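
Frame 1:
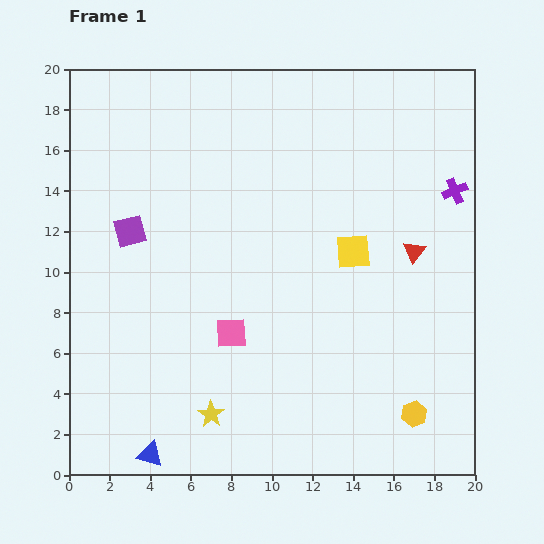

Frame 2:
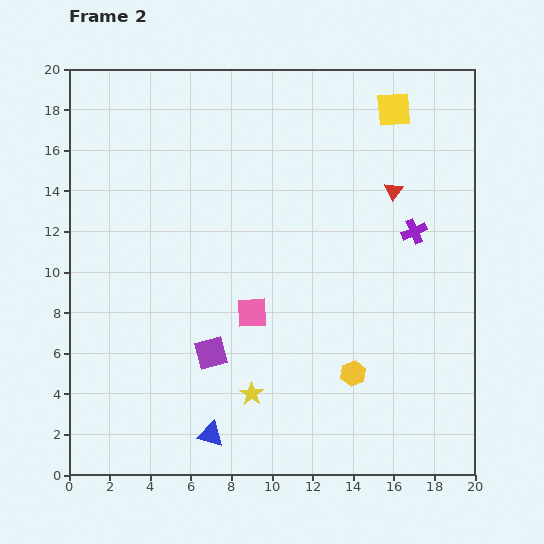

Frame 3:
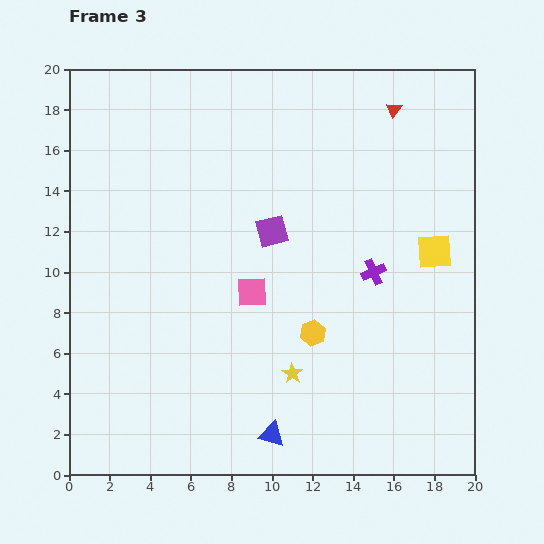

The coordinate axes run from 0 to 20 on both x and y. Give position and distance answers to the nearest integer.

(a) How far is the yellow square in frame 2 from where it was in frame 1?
7

The yellow square moved from (14, 11) to (16, 18), a distance of √(2² + 7²) ≈ 7.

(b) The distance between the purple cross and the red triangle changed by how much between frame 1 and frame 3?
+4

Distance in frame 1: 4. Distance in frame 3: 8.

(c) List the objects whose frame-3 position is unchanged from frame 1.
none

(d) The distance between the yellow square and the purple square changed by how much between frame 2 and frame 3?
-7

Distance in frame 2: 15. Distance in frame 3: 8.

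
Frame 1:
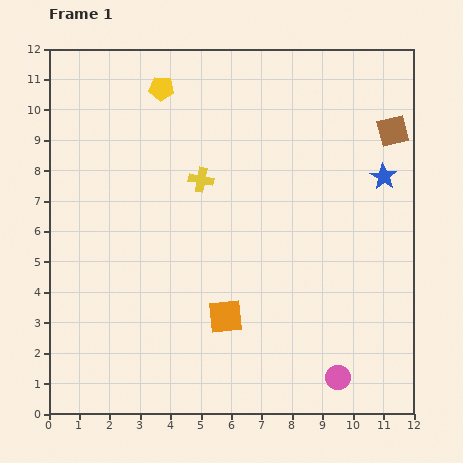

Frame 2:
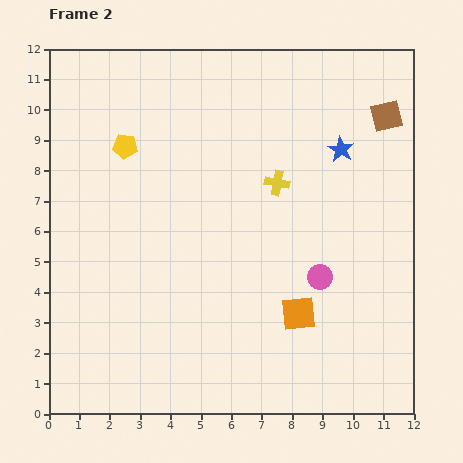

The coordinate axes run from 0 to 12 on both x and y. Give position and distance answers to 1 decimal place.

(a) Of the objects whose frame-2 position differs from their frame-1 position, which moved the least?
the brown square

(moved 0.5)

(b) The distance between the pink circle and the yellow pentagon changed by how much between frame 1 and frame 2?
-3.4

Distance in frame 1: 11.1. Distance in frame 2: 7.7.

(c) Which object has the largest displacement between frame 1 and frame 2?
the pink circle

(moved 3.4; next 2.5)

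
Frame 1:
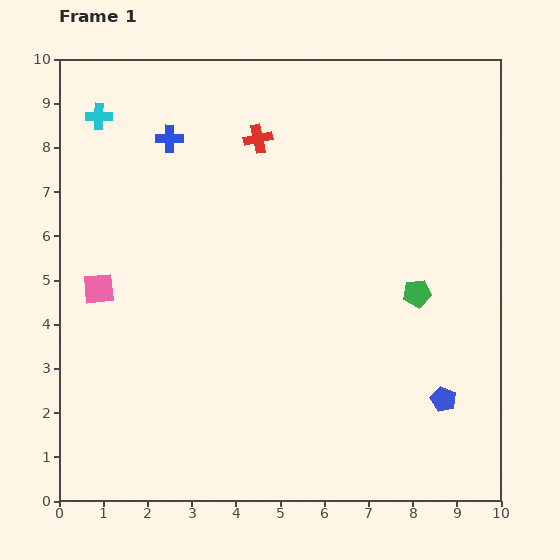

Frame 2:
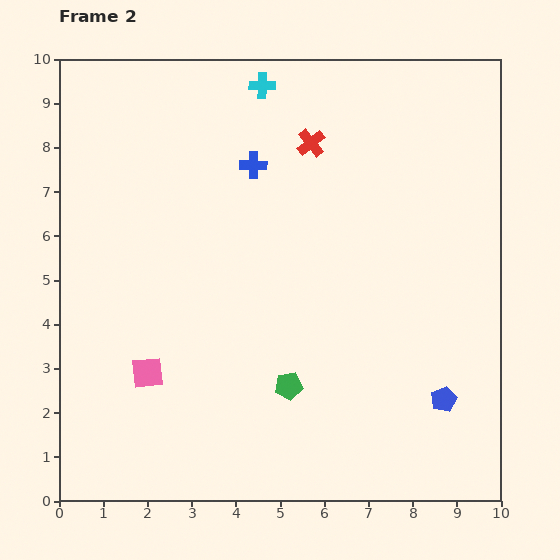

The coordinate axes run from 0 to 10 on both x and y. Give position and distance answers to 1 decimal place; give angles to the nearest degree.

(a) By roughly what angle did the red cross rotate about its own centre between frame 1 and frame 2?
27° counter-clockwise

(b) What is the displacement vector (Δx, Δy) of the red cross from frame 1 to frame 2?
(1.2, -0.1)

The red cross was at (4.5, 8.2) in frame 1 and (5.7, 8.1) in frame 2.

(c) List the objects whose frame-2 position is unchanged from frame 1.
the blue pentagon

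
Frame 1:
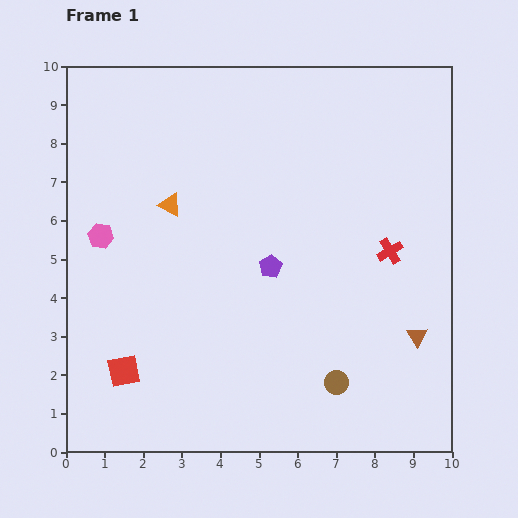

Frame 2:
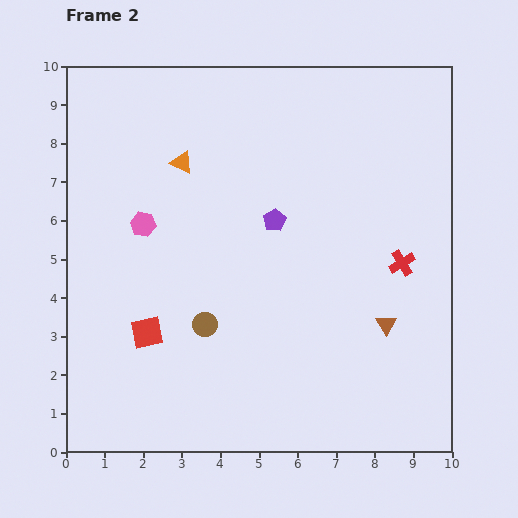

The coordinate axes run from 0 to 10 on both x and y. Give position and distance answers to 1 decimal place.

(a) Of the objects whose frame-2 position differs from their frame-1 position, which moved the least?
the red cross

(moved 0.4)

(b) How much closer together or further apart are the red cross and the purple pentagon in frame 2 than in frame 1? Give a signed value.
+0.4

Distance in frame 1: 3.1. Distance in frame 2: 3.5.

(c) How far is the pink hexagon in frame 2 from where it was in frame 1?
1.1

The pink hexagon moved from (0.9, 5.6) to (2.0, 5.9), a distance of √(1.1² + 0.3²) ≈ 1.1.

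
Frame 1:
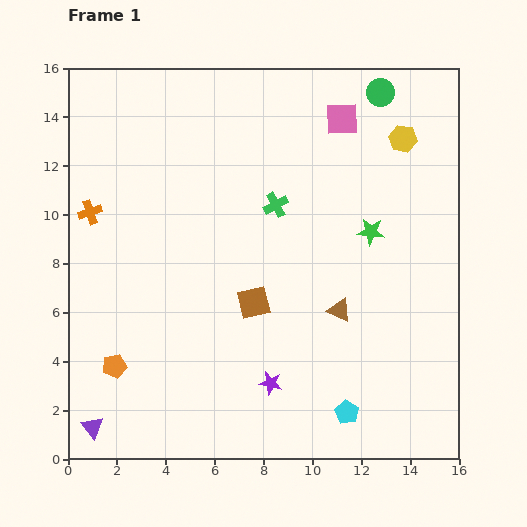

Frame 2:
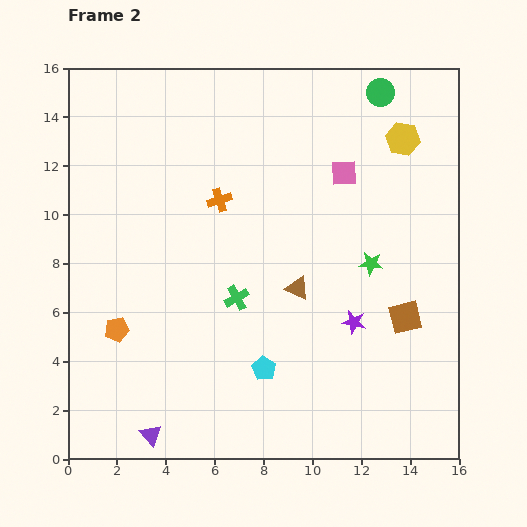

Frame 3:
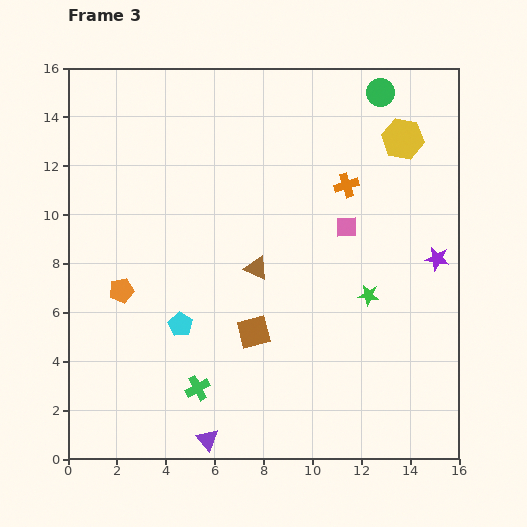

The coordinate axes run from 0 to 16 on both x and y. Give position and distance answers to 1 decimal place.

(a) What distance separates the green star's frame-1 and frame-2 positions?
1.3

The green star moved from (12.4, 9.3) to (12.4, 8.0), a distance of √(0.0² + 1.3²) ≈ 1.3.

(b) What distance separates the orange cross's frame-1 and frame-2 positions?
5.3

The orange cross moved from (0.9, 10.1) to (6.2, 10.6), a distance of √(5.3² + 0.5²) ≈ 5.3.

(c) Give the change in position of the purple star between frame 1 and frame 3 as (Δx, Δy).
(6.8, 5.1)

The purple star was at (8.3, 3.1) in frame 1 and (15.1, 8.2) in frame 3.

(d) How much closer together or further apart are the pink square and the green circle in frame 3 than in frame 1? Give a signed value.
+3.8

Distance in frame 1: 1.9. Distance in frame 3: 5.7.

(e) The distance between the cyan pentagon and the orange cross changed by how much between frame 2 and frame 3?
+1.8

Distance in frame 2: 7.1. Distance in frame 3: 8.9.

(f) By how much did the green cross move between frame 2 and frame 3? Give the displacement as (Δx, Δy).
(-1.6, -3.7)

The green cross was at (6.9, 6.6) in frame 2 and (5.3, 2.9) in frame 3.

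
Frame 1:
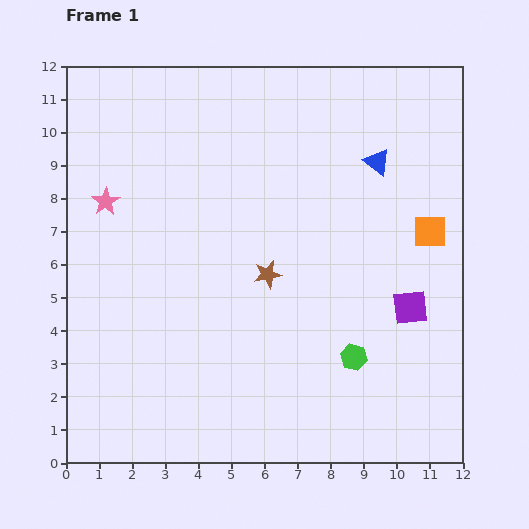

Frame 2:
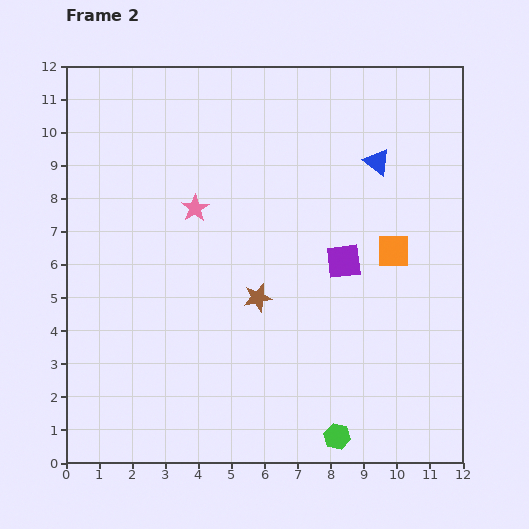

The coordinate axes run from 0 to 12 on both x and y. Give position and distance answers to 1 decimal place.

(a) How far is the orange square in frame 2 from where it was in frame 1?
1.3

The orange square moved from (11.0, 7.0) to (9.9, 6.4), a distance of √(1.1² + 0.6²) ≈ 1.3.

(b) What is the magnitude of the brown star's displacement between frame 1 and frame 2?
0.8

The brown star moved from (6.1, 5.7) to (5.8, 5.0), a distance of √(0.3² + 0.7²) ≈ 0.8.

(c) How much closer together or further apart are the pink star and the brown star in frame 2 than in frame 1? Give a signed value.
-2.1

Distance in frame 1: 5.4. Distance in frame 2: 3.3.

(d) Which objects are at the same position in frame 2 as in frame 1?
the blue triangle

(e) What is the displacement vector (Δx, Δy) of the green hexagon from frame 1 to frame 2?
(-0.5, -2.4)

The green hexagon was at (8.7, 3.2) in frame 1 and (8.2, 0.8) in frame 2.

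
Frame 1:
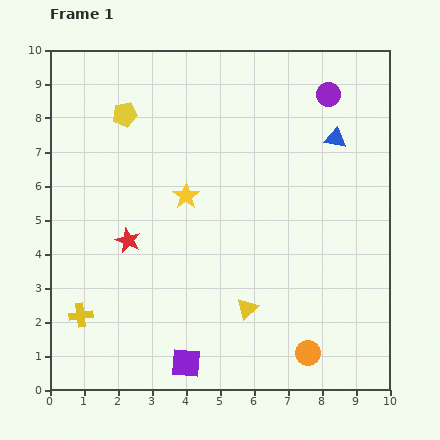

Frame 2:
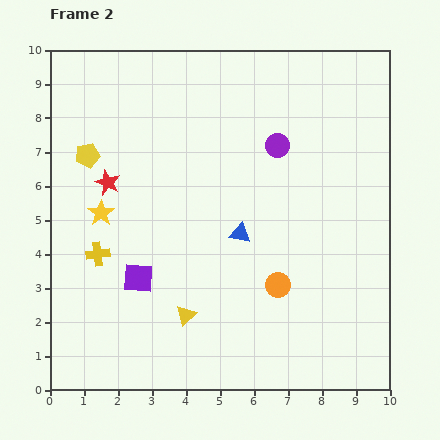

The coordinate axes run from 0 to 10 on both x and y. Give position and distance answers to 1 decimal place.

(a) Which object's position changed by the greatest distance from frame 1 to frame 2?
the blue triangle

(moved 4.0; next 2.9)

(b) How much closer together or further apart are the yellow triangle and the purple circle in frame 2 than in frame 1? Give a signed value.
-1.0

Distance in frame 1: 6.7. Distance in frame 2: 5.7.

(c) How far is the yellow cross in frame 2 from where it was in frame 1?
1.9

The yellow cross moved from (0.9, 2.2) to (1.4, 4.0), a distance of √(0.5² + 1.8²) ≈ 1.9.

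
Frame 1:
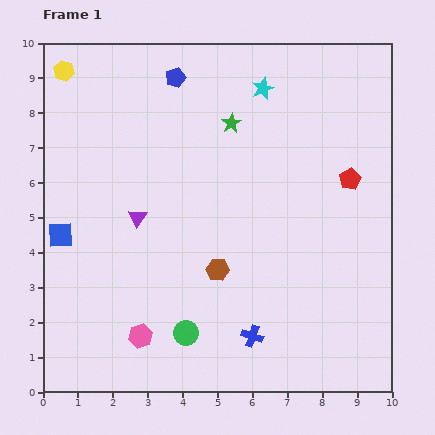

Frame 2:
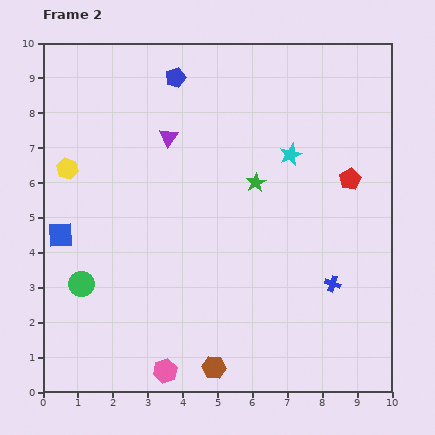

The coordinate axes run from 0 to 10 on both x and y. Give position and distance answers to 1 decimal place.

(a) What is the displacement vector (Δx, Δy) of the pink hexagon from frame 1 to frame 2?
(0.7, -1.0)

The pink hexagon was at (2.8, 1.6) in frame 1 and (3.5, 0.6) in frame 2.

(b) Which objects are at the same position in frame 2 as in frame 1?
the red pentagon, the blue pentagon, the blue square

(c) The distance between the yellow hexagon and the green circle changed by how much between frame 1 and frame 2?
-5.0

Distance in frame 1: 8.3. Distance in frame 2: 3.3.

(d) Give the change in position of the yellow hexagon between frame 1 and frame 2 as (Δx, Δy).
(0.1, -2.8)

The yellow hexagon was at (0.6, 9.2) in frame 1 and (0.7, 6.4) in frame 2.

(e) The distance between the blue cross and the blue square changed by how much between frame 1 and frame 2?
+1.7

Distance in frame 1: 6.2. Distance in frame 2: 7.9.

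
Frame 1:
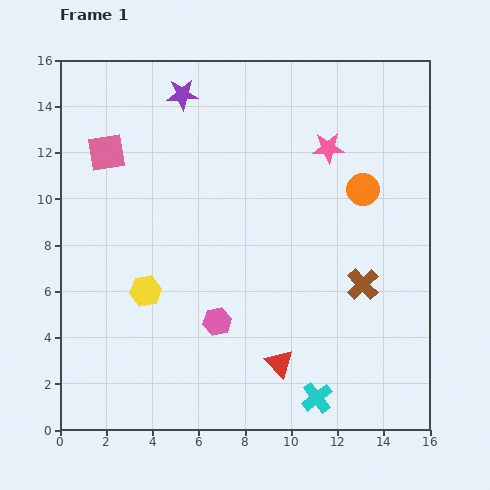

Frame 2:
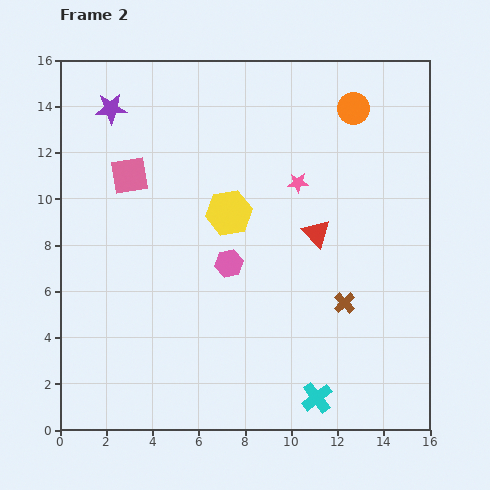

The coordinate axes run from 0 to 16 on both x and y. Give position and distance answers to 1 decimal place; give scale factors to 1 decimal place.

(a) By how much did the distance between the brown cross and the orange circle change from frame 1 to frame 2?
+4.3

Distance in frame 1: 4.1. Distance in frame 2: 8.4.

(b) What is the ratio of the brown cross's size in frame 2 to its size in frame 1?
0.7×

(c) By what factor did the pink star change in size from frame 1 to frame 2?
0.7×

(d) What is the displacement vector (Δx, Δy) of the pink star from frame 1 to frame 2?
(-1.3, -1.5)

The pink star was at (11.6, 12.2) in frame 1 and (10.3, 10.7) in frame 2.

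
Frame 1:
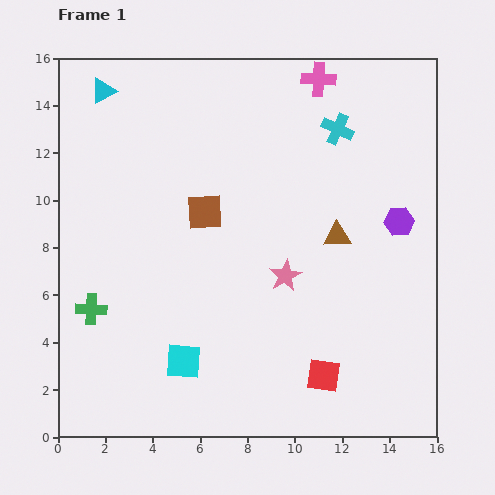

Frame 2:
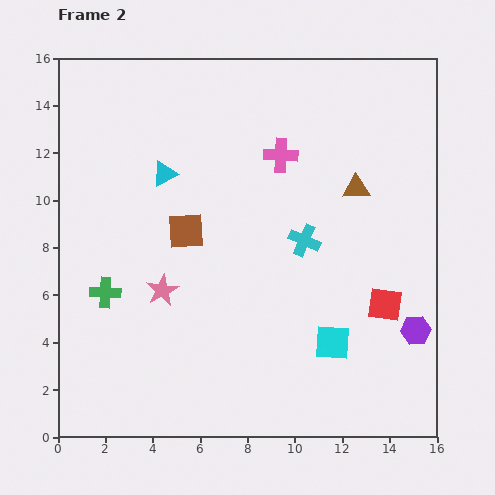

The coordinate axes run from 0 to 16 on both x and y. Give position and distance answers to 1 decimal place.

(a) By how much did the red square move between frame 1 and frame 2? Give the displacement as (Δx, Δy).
(2.6, 3.0)

The red square was at (11.2, 2.6) in frame 1 and (13.8, 5.6) in frame 2.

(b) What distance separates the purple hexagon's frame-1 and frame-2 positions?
4.7

The purple hexagon moved from (14.4, 9.1) to (15.1, 4.5), a distance of √(0.7² + 4.6²) ≈ 4.7.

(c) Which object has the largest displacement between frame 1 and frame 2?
the cyan square

(moved 6.4; next 5.2)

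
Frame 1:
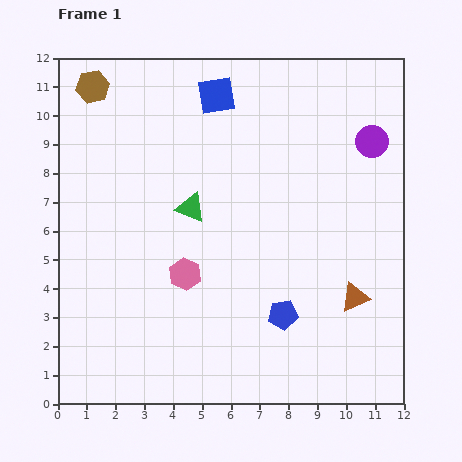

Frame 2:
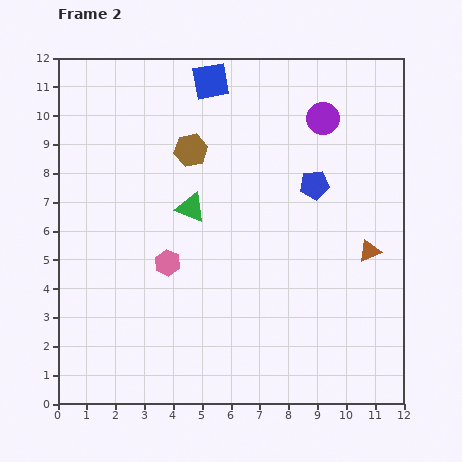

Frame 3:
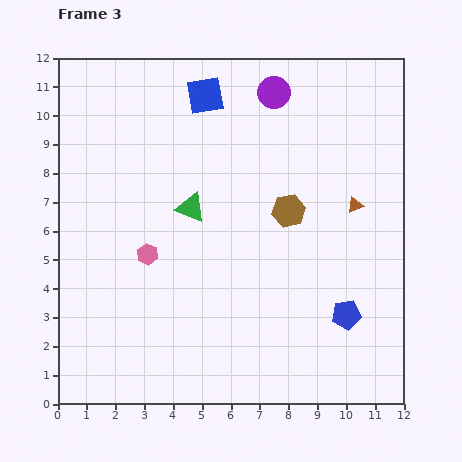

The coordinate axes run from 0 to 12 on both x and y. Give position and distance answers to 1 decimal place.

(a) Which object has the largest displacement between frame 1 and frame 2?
the blue pentagon

(moved 4.6; next 4.0)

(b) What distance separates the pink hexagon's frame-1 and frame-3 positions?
1.5

The pink hexagon moved from (4.4, 4.5) to (3.1, 5.2), a distance of √(1.3² + 0.7²) ≈ 1.5.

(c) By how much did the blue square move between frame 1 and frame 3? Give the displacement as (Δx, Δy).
(-0.4, 0.0)

The blue square was at (5.5, 10.7) in frame 1 and (5.1, 10.7) in frame 3.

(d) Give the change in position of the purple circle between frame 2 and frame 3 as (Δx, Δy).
(-1.7, 0.9)

The purple circle was at (9.2, 9.9) in frame 2 and (7.5, 10.8) in frame 3.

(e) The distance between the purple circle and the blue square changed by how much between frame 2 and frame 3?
-1.7

Distance in frame 2: 4.1. Distance in frame 3: 2.4.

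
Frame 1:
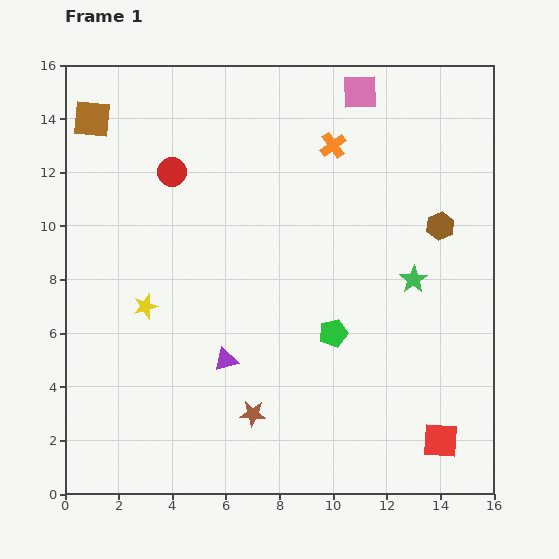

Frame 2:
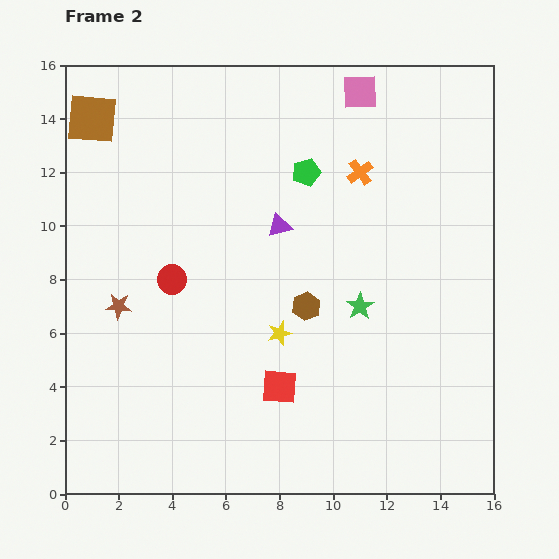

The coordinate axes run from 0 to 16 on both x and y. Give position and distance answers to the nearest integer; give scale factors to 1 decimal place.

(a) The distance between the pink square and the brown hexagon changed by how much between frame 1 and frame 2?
+2

Distance in frame 1: 6. Distance in frame 2: 8.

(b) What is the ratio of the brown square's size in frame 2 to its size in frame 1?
1.3×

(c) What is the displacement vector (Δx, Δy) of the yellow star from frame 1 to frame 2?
(5, -1)

The yellow star was at (3, 7) in frame 1 and (8, 6) in frame 2.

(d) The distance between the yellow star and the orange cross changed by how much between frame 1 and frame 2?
-2

Distance in frame 1: 9. Distance in frame 2: 7.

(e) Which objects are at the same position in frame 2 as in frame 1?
the pink square, the brown square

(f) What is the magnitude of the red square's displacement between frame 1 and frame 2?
6

The red square moved from (14, 2) to (8, 4), a distance of √(6² + 2²) ≈ 6.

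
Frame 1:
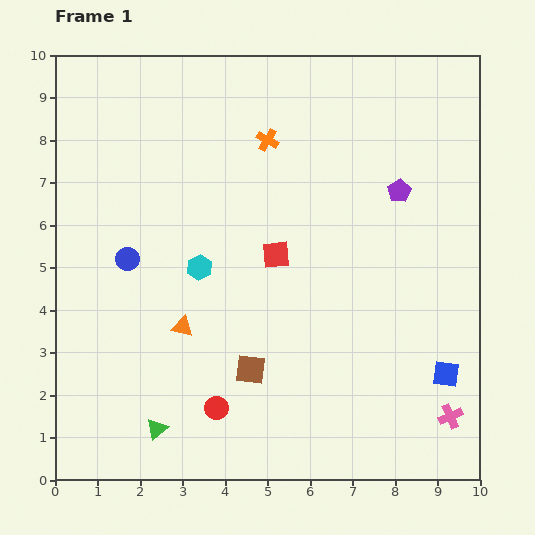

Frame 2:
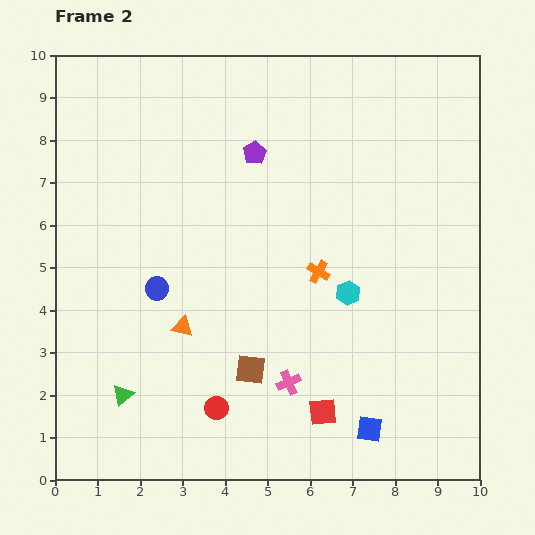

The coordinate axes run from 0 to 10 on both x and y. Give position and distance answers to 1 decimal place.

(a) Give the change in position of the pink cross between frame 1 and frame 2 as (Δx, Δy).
(-3.8, 0.8)

The pink cross was at (9.3, 1.5) in frame 1 and (5.5, 2.3) in frame 2.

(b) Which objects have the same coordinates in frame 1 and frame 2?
the orange triangle, the brown square, the red circle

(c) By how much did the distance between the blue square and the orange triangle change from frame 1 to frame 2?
-1.3

Distance in frame 1: 6.3. Distance in frame 2: 5.0.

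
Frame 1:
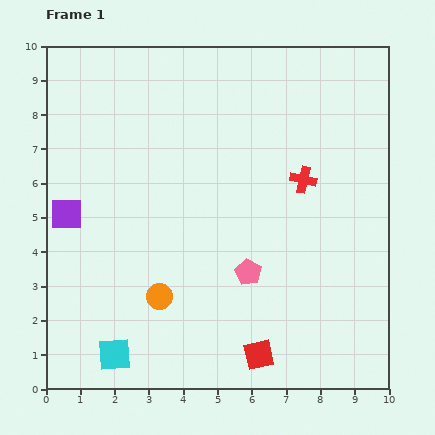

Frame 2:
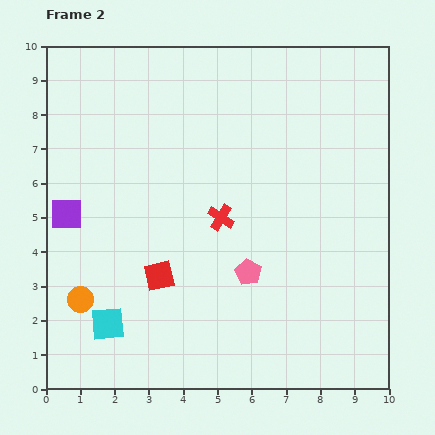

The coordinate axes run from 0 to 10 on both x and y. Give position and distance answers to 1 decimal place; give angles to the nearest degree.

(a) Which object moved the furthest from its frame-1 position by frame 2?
the red square

(moved 3.7; next 2.6)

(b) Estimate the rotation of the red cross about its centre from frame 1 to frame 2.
20° clockwise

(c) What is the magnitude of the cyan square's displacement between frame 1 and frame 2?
0.9

The cyan square moved from (2.0, 1.0) to (1.8, 1.9), a distance of √(0.2² + 0.9²) ≈ 0.9.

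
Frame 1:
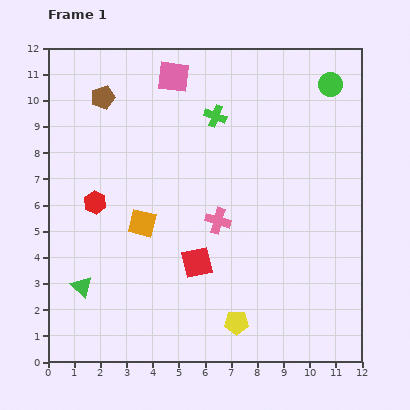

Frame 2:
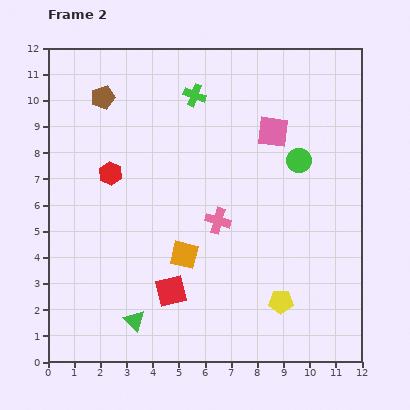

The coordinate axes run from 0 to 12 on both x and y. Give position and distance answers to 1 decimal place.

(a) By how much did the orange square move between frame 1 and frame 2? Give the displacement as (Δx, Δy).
(1.6, -1.2)

The orange square was at (3.6, 5.3) in frame 1 and (5.2, 4.1) in frame 2.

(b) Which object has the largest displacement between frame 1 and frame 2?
the pink square

(moved 4.3; next 3.1)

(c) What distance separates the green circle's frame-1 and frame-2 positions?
3.1

The green circle moved from (10.8, 10.6) to (9.6, 7.7), a distance of √(1.2² + 2.9²) ≈ 3.1.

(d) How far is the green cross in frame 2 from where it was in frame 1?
1.1

The green cross moved from (6.4, 9.4) to (5.6, 10.2), a distance of √(0.8² + 0.8²) ≈ 1.1.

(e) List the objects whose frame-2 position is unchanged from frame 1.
the pink cross, the brown pentagon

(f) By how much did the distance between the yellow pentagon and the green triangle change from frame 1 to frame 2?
-0.5

Distance in frame 1: 6.1. Distance in frame 2: 5.6.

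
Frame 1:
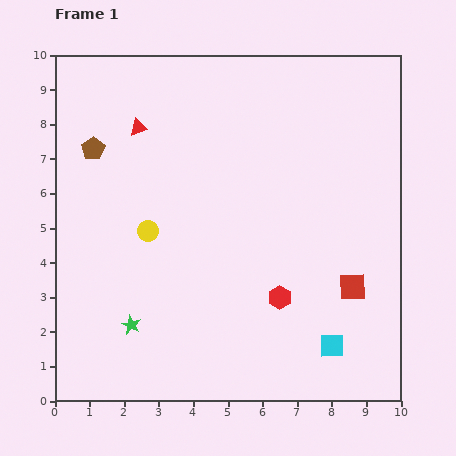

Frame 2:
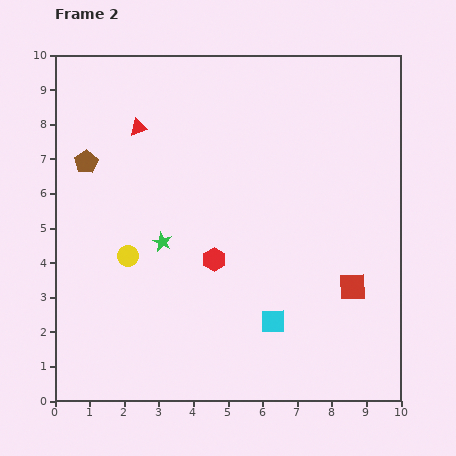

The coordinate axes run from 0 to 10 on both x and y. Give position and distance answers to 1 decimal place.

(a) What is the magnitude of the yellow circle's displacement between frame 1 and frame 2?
0.9

The yellow circle moved from (2.7, 4.9) to (2.1, 4.2), a distance of √(0.6² + 0.7²) ≈ 0.9.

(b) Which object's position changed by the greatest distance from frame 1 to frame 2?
the green star

(moved 2.6; next 2.2)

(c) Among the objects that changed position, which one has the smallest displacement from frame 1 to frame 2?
the brown pentagon

(moved 0.4)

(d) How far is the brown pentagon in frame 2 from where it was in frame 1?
0.4

The brown pentagon moved from (1.1, 7.3) to (0.9, 6.9), a distance of √(0.2² + 0.4²) ≈ 0.4.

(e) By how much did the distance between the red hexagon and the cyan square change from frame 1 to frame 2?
+0.4

Distance in frame 1: 2.1. Distance in frame 2: 2.5.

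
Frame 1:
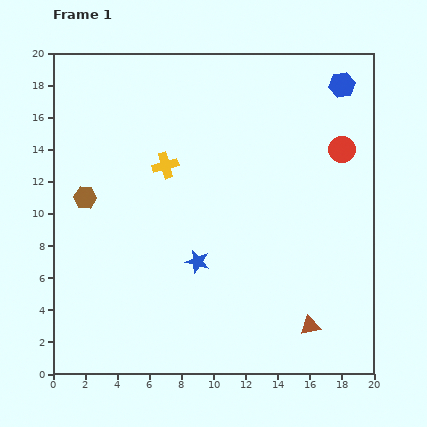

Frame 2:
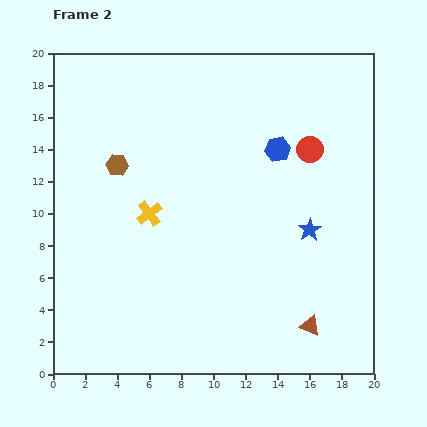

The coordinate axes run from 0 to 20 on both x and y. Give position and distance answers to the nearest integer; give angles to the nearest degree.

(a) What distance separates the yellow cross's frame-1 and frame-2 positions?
3

The yellow cross moved from (7, 13) to (6, 10), a distance of √(1² + 3²) ≈ 3.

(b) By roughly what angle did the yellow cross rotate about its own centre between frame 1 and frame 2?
21° counter-clockwise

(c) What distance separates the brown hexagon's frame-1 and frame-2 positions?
3

The brown hexagon moved from (2, 11) to (4, 13), a distance of √(2² + 2²) ≈ 3.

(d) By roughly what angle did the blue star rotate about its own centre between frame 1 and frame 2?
25° clockwise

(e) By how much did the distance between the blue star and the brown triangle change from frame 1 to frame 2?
-2

Distance in frame 1: 8. Distance in frame 2: 6.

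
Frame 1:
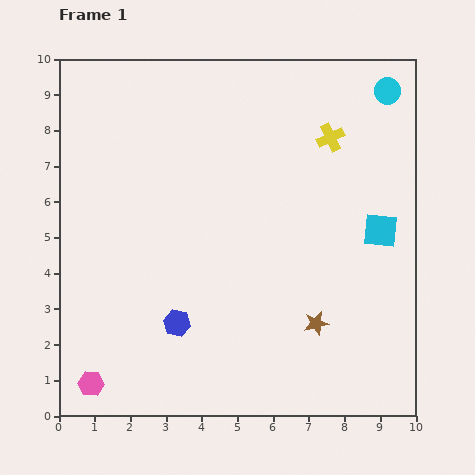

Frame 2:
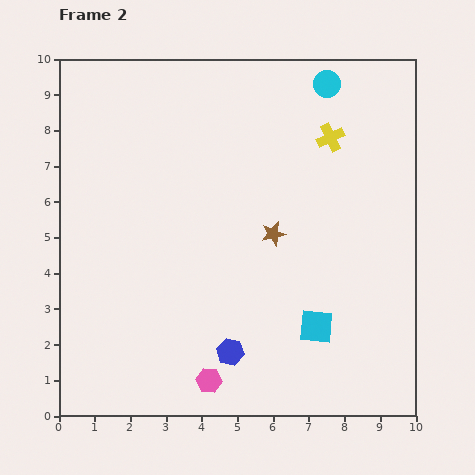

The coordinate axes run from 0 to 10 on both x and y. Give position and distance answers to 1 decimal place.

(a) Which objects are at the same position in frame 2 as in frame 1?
the yellow cross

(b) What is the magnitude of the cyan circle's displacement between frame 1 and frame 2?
1.7

The cyan circle moved from (9.2, 9.1) to (7.5, 9.3), a distance of √(1.7² + 0.2²) ≈ 1.7.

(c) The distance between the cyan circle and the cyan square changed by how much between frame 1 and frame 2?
+2.9

Distance in frame 1: 3.9. Distance in frame 2: 6.8.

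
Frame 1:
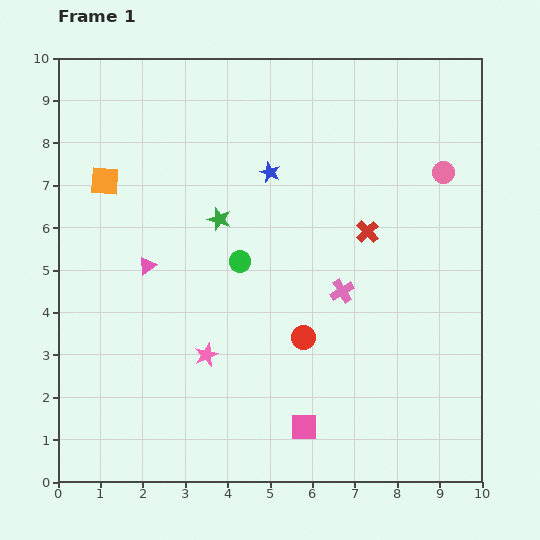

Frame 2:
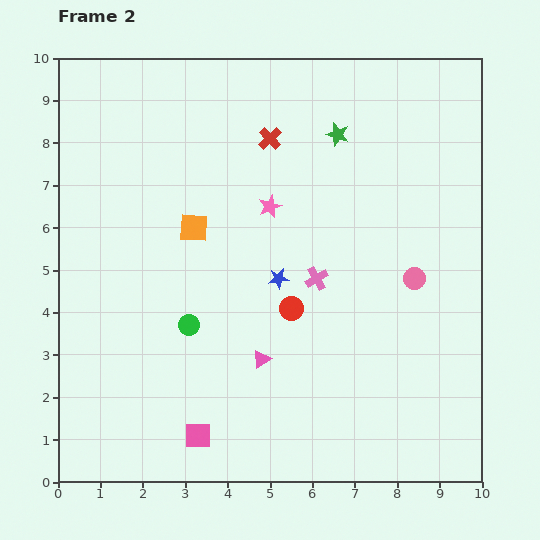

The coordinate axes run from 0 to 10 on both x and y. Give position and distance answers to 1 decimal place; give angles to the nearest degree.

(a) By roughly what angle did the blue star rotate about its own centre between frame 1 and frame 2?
30° counter-clockwise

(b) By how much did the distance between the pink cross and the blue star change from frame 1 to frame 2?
-2.4

Distance in frame 1: 3.3. Distance in frame 2: 0.9.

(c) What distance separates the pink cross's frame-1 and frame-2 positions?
0.7

The pink cross moved from (6.7, 4.5) to (6.1, 4.8), a distance of √(0.6² + 0.3²) ≈ 0.7.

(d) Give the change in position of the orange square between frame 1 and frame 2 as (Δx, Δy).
(2.1, -1.1)

The orange square was at (1.1, 7.1) in frame 1 and (3.2, 6.0) in frame 2.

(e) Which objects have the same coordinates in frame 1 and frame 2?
none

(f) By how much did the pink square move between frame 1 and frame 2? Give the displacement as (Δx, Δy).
(-2.5, -0.2)

The pink square was at (5.8, 1.3) in frame 1 and (3.3, 1.1) in frame 2.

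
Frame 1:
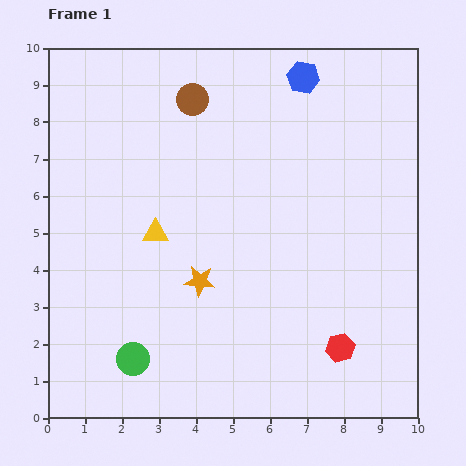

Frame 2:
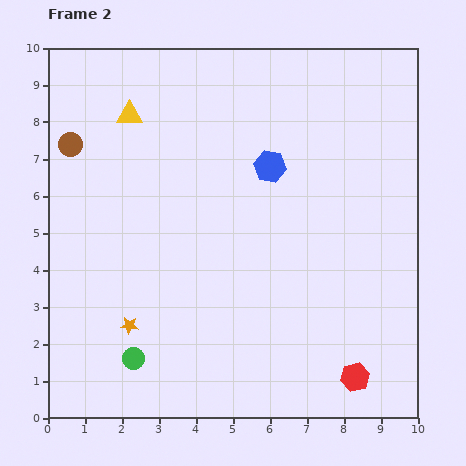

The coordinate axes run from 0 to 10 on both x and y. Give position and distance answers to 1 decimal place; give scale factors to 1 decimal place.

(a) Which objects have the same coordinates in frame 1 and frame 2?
the green circle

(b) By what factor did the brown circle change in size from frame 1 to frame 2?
0.8×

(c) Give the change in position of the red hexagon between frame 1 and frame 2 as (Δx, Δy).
(0.4, -0.8)

The red hexagon was at (7.9, 1.9) in frame 1 and (8.3, 1.1) in frame 2.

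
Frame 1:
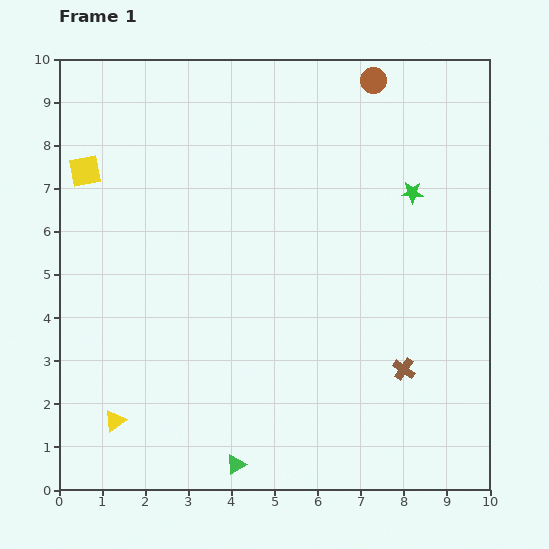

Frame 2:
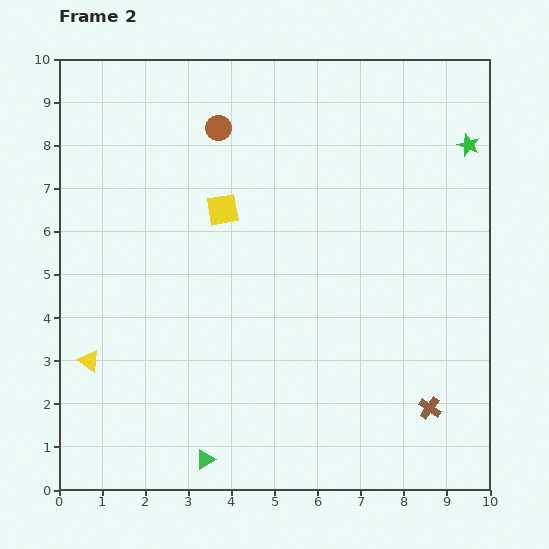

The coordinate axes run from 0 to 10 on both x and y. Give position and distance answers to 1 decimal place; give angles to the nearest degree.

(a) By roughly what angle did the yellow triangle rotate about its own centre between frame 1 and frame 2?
47° counter-clockwise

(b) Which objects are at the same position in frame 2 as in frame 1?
none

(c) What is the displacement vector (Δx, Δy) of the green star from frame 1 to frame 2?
(1.3, 1.1)

The green star was at (8.2, 6.9) in frame 1 and (9.5, 8.0) in frame 2.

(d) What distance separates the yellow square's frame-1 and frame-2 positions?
3.3

The yellow square moved from (0.6, 7.4) to (3.8, 6.5), a distance of √(3.2² + 0.9²) ≈ 3.3.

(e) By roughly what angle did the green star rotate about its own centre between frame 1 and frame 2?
20° clockwise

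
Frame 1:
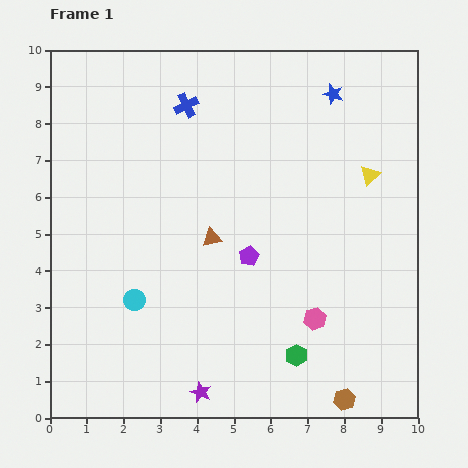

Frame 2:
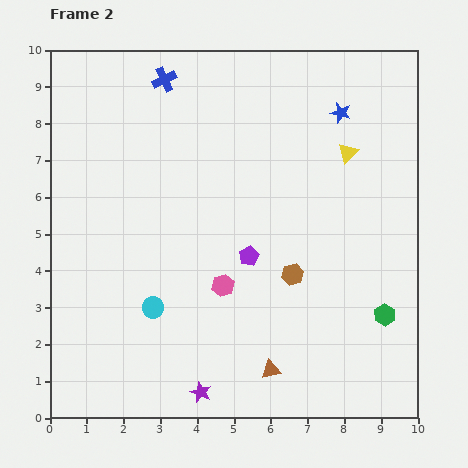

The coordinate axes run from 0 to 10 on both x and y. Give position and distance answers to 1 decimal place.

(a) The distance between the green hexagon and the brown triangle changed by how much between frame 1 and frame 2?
-0.5

Distance in frame 1: 3.9. Distance in frame 2: 3.4.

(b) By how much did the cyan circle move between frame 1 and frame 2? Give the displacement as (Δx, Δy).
(0.5, -0.2)

The cyan circle was at (2.3, 3.2) in frame 1 and (2.8, 3.0) in frame 2.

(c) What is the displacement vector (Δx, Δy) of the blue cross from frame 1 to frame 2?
(-0.6, 0.7)

The blue cross was at (3.7, 8.5) in frame 1 and (3.1, 9.2) in frame 2.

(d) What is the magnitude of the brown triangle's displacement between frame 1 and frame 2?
3.9

The brown triangle moved from (4.4, 4.9) to (6.0, 1.3), a distance of √(1.6² + 3.6²) ≈ 3.9.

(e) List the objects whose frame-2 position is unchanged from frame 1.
the purple star, the purple pentagon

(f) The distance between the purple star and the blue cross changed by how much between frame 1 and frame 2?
+0.8

Distance in frame 1: 7.8. Distance in frame 2: 8.6.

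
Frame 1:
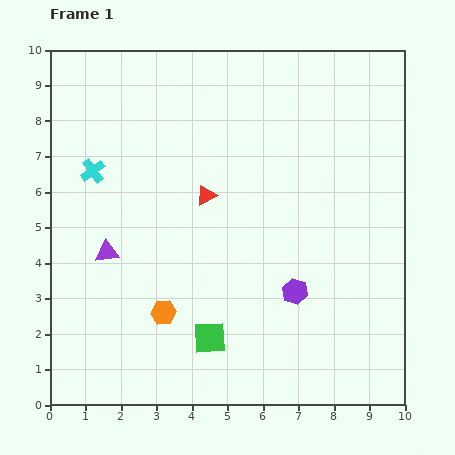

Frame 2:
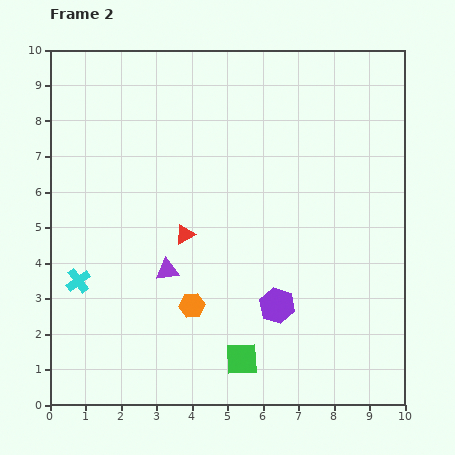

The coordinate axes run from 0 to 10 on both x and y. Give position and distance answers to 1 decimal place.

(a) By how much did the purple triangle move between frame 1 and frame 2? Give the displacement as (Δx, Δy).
(1.7, -0.5)

The purple triangle was at (1.6, 4.3) in frame 1 and (3.3, 3.8) in frame 2.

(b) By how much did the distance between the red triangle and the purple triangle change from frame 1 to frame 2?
-2.1

Distance in frame 1: 3.2. Distance in frame 2: 1.1.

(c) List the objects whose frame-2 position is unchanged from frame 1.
none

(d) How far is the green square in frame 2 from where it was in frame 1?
1.1

The green square moved from (4.5, 1.9) to (5.4, 1.3), a distance of √(0.9² + 0.6²) ≈ 1.1.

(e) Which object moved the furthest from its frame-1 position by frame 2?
the cyan cross

(moved 3.1; next 1.8)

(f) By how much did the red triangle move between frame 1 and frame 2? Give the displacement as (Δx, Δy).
(-0.6, -1.1)

The red triangle was at (4.4, 5.9) in frame 1 and (3.8, 4.8) in frame 2.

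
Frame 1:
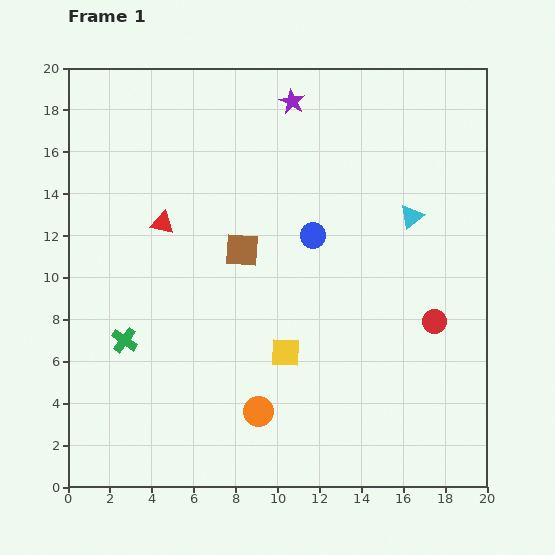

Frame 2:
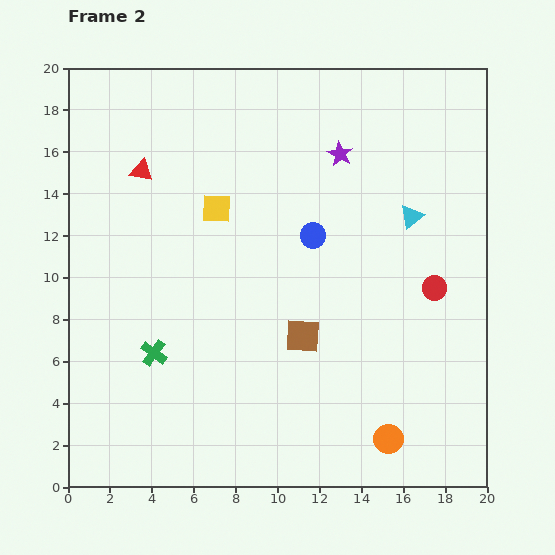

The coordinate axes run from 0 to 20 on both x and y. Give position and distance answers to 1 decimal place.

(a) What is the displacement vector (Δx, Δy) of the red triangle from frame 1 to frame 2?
(-1.0, 2.5)

The red triangle was at (4.5, 12.6) in frame 1 and (3.5, 15.1) in frame 2.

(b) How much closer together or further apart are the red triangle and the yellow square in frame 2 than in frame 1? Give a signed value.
-4.6

Distance in frame 1: 8.6. Distance in frame 2: 4.0.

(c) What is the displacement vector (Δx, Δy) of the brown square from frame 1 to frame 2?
(2.9, -4.1)

The brown square was at (8.3, 11.3) in frame 1 and (11.2, 7.2) in frame 2.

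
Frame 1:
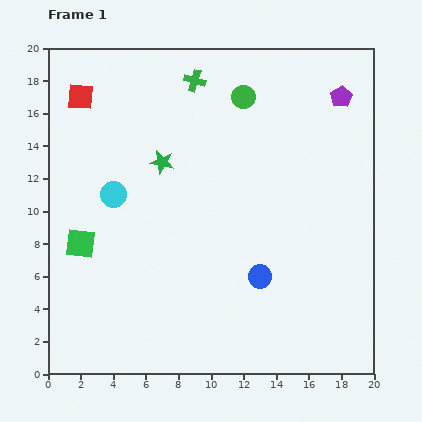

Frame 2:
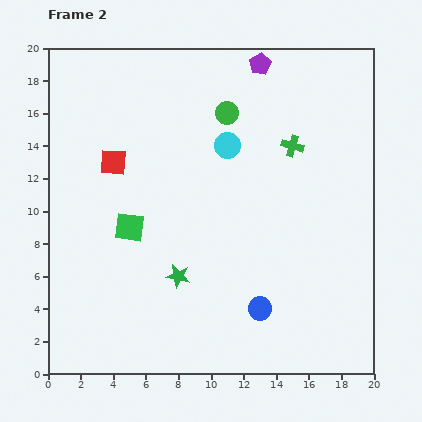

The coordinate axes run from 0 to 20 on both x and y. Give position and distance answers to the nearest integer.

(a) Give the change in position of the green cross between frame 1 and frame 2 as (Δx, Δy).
(6, -4)

The green cross was at (9, 18) in frame 1 and (15, 14) in frame 2.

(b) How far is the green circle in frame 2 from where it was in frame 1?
1

The green circle moved from (12, 17) to (11, 16), a distance of √(1² + 1²) ≈ 1.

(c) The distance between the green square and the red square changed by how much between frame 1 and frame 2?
-5

Distance in frame 1: 9. Distance in frame 2: 4.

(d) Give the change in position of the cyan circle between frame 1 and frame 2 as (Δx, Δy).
(7, 3)

The cyan circle was at (4, 11) in frame 1 and (11, 14) in frame 2.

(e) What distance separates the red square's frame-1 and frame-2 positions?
4

The red square moved from (2, 17) to (4, 13), a distance of √(2² + 4²) ≈ 4.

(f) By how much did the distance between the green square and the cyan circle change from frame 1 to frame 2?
+4

Distance in frame 1: 4. Distance in frame 2: 8.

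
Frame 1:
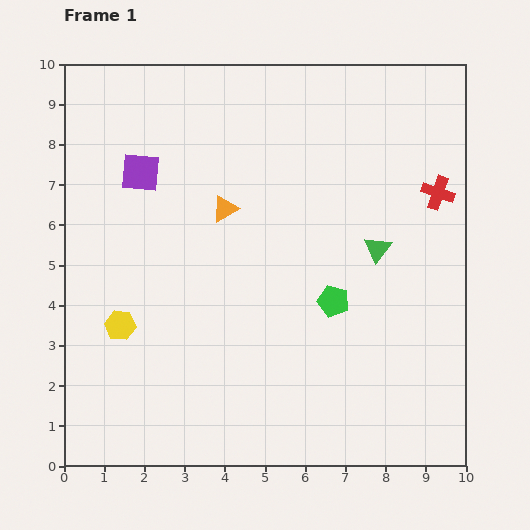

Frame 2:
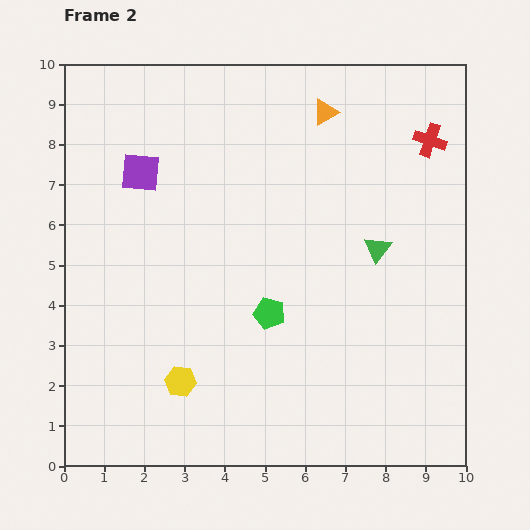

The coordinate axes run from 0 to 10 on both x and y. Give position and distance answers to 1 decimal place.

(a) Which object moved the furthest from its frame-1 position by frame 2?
the orange triangle

(moved 3.5; next 2.1)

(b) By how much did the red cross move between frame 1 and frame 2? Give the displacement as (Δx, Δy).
(-0.2, 1.3)

The red cross was at (9.3, 6.8) in frame 1 and (9.1, 8.1) in frame 2.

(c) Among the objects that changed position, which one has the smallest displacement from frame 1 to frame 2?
the red cross

(moved 1.3)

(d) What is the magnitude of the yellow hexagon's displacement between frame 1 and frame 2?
2.1

The yellow hexagon moved from (1.4, 3.5) to (2.9, 2.1), a distance of √(1.5² + 1.4²) ≈ 2.1.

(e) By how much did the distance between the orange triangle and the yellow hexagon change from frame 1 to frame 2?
+3.7

Distance in frame 1: 3.9. Distance in frame 2: 7.6.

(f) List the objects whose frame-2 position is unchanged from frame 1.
the purple square, the green triangle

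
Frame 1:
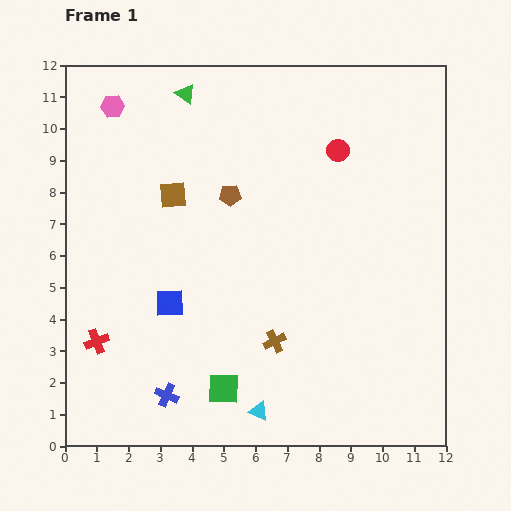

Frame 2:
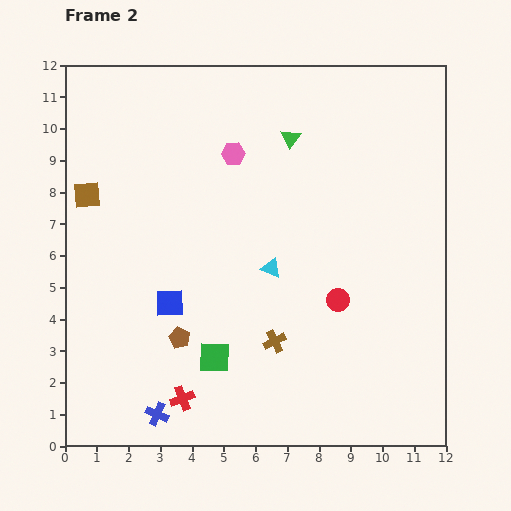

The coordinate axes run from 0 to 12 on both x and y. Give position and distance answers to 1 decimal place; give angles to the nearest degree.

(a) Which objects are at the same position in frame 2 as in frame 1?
the blue square, the brown cross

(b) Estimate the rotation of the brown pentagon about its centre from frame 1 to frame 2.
28° clockwise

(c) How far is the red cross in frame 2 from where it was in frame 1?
3.2

The red cross moved from (1.0, 3.3) to (3.7, 1.5), a distance of √(2.7² + 1.8²) ≈ 3.2.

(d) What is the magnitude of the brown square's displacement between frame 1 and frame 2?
2.7

The brown square moved from (3.4, 7.9) to (0.7, 7.9), a distance of √(2.7² + 0.0²) ≈ 2.7.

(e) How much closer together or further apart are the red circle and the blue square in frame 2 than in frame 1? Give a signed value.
-1.9

Distance in frame 1: 7.2. Distance in frame 2: 5.3.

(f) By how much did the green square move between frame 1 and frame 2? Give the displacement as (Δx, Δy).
(-0.3, 1.0)

The green square was at (5.0, 1.8) in frame 1 and (4.7, 2.8) in frame 2.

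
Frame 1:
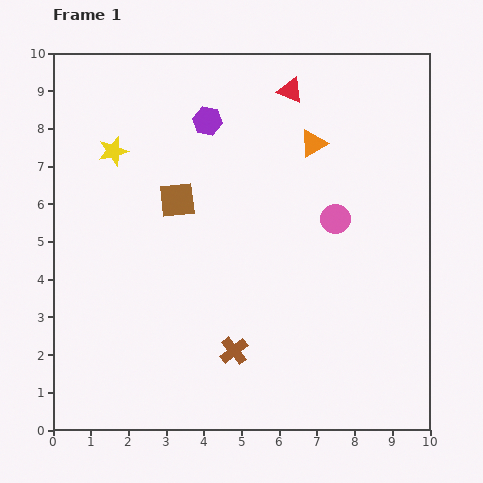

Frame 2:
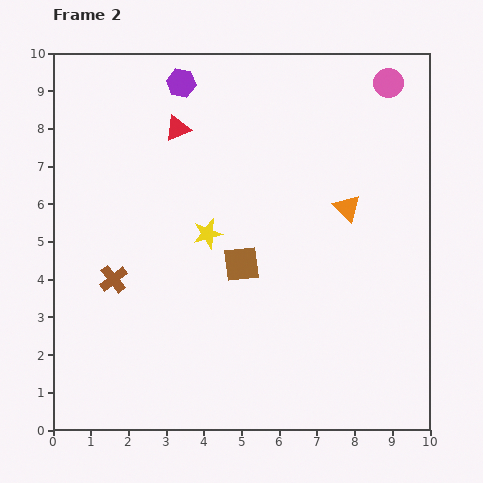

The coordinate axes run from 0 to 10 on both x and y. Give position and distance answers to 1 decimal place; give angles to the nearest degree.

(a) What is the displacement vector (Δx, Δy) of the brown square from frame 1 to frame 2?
(1.7, -1.7)

The brown square was at (3.3, 6.1) in frame 1 and (5.0, 4.4) in frame 2.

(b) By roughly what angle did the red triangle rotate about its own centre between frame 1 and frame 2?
46° counter-clockwise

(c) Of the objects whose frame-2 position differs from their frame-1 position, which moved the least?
the purple hexagon

(moved 1.2)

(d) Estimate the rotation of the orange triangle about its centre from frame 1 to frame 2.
43° counter-clockwise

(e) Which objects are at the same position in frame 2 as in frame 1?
none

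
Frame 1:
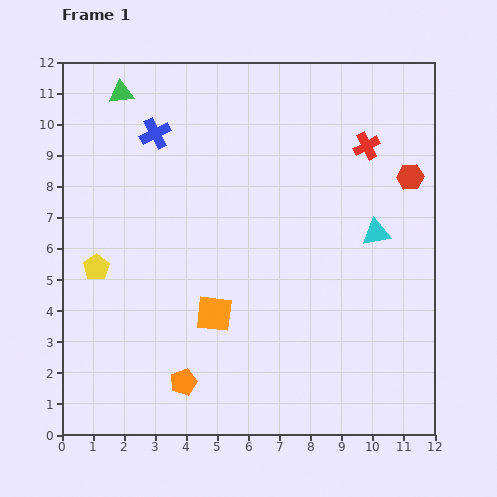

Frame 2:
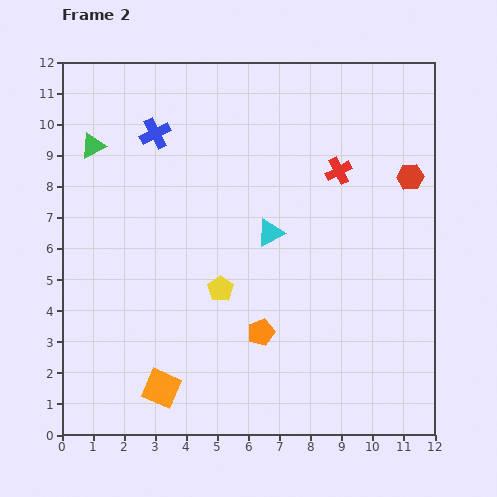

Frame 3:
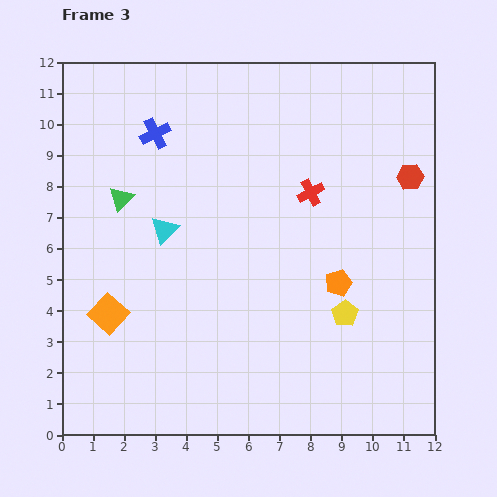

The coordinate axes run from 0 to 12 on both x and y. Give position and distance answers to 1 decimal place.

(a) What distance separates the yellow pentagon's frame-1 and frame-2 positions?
4.1

The yellow pentagon moved from (1.1, 5.4) to (5.1, 4.7), a distance of √(4.0² + 0.7²) ≈ 4.1.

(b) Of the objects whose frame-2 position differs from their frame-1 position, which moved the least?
the red cross

(moved 1.2)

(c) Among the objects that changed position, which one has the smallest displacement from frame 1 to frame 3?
the red cross

(moved 2.3)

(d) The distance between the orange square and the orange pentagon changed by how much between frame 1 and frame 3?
+5.1

Distance in frame 1: 2.4. Distance in frame 3: 7.5.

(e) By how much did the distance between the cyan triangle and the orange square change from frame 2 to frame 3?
-2.9

Distance in frame 2: 6.1. Distance in frame 3: 3.2.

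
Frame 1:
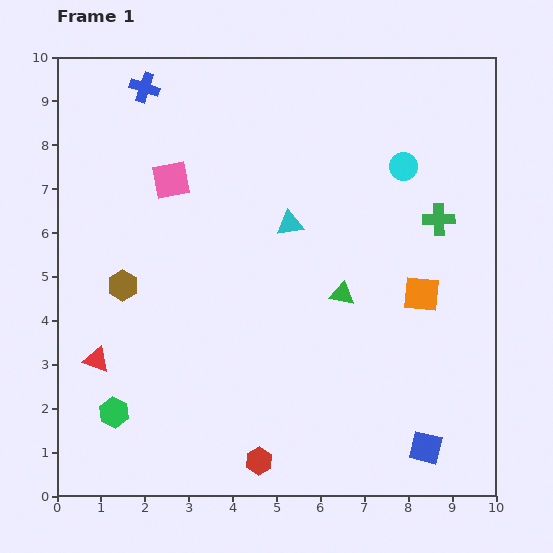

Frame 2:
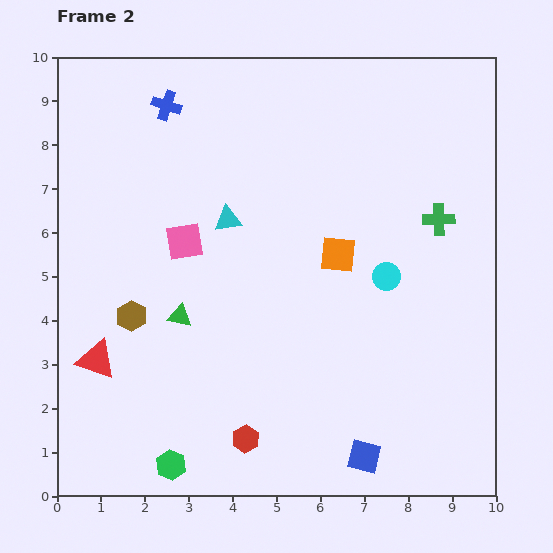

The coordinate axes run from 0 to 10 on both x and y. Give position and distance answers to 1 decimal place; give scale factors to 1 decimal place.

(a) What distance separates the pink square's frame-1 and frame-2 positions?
1.4

The pink square moved from (2.6, 7.2) to (2.9, 5.8), a distance of √(0.3² + 1.4²) ≈ 1.4.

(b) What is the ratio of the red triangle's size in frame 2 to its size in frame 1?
1.5×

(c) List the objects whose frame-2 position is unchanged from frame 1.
the green cross, the red triangle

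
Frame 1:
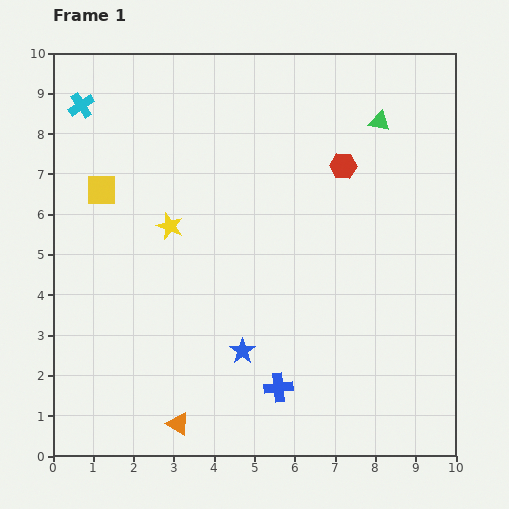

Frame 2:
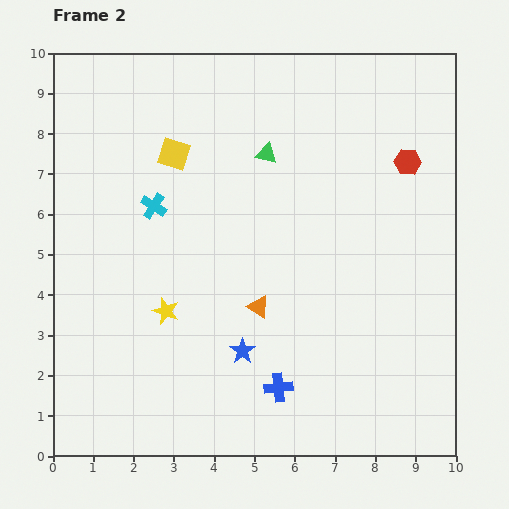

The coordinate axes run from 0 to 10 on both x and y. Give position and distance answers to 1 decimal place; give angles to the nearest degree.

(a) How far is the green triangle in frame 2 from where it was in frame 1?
2.9

The green triangle moved from (8.1, 8.3) to (5.3, 7.5), a distance of √(2.8² + 0.8²) ≈ 2.9.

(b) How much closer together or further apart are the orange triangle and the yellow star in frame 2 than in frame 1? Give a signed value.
-2.6

Distance in frame 1: 4.9. Distance in frame 2: 2.3.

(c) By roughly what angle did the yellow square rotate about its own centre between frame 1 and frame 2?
18° clockwise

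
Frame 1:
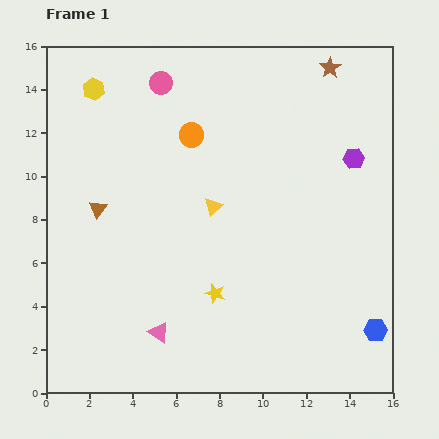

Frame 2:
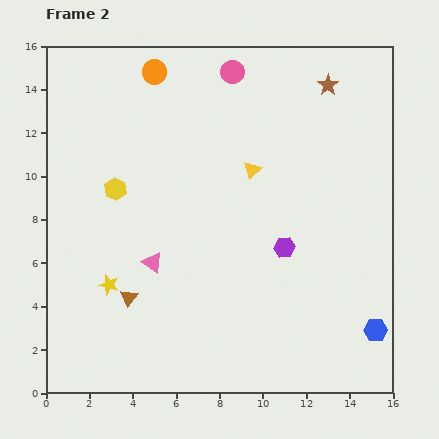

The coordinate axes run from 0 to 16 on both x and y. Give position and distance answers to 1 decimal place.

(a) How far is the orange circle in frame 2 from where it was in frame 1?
3.4

The orange circle moved from (6.7, 11.9) to (5.0, 14.8), a distance of √(1.7² + 2.9²) ≈ 3.4.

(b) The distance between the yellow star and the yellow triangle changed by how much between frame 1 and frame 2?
+4.5

Distance in frame 1: 4.0. Distance in frame 2: 8.5.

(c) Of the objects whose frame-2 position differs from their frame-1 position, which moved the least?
the brown star

(moved 0.8)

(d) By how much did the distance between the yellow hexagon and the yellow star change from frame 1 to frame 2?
-6.5

Distance in frame 1: 10.9. Distance in frame 2: 4.4.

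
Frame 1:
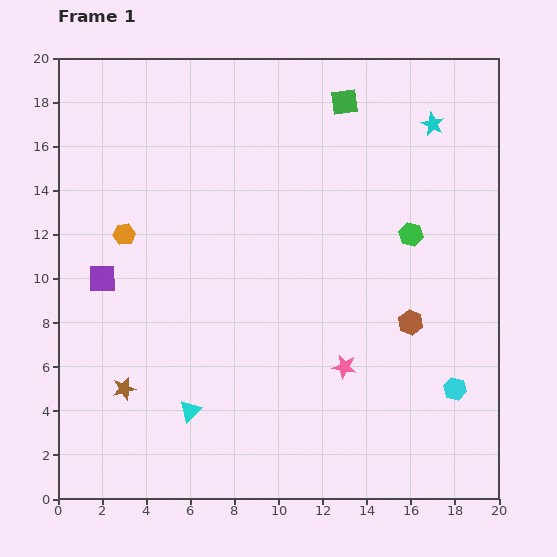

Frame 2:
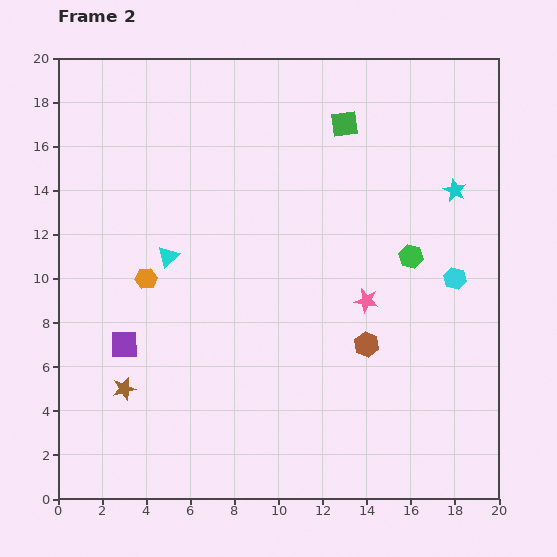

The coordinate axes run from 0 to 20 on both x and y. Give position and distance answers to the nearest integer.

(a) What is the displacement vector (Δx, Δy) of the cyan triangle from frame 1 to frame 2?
(-1, 7)

The cyan triangle was at (6, 4) in frame 1 and (5, 11) in frame 2.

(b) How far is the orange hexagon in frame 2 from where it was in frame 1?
2

The orange hexagon moved from (3, 12) to (4, 10), a distance of √(1² + 2²) ≈ 2.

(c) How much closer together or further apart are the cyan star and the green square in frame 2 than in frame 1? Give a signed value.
+2

Distance in frame 1: 4. Distance in frame 2: 6.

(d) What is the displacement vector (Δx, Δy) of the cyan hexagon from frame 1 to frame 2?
(0, 5)

The cyan hexagon was at (18, 5) in frame 1 and (18, 10) in frame 2.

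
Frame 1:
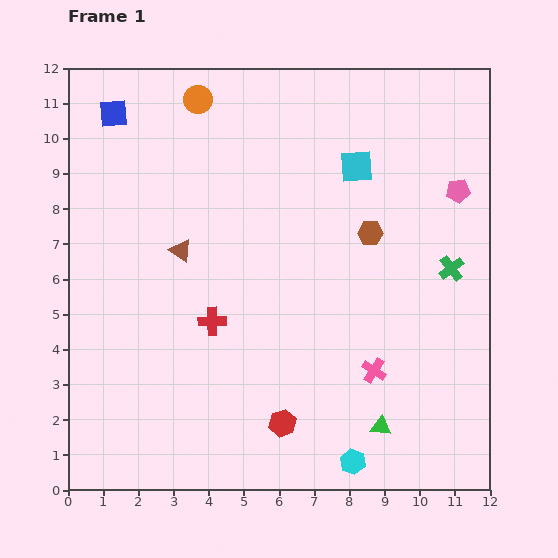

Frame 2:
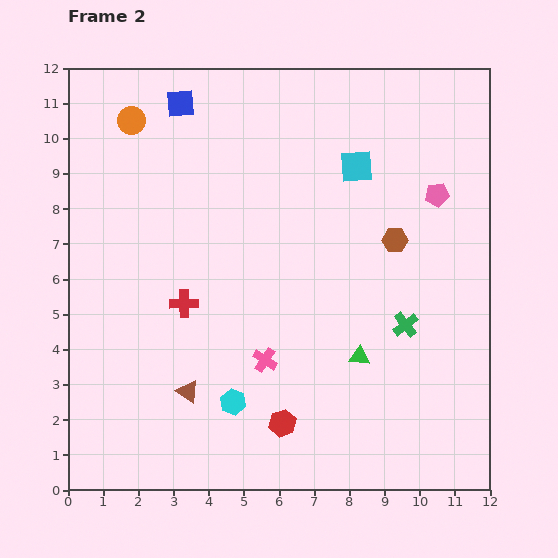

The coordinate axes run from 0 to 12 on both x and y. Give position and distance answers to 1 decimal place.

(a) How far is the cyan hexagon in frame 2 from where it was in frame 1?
3.8

The cyan hexagon moved from (8.1, 0.8) to (4.7, 2.5), a distance of √(3.4² + 1.7²) ≈ 3.8.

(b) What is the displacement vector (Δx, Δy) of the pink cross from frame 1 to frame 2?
(-3.1, 0.3)

The pink cross was at (8.7, 3.4) in frame 1 and (5.6, 3.7) in frame 2.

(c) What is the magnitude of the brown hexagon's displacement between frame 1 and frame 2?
0.7

The brown hexagon moved from (8.6, 7.3) to (9.3, 7.1), a distance of √(0.7² + 0.2²) ≈ 0.7.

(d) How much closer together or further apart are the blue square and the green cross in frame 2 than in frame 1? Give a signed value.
-1.6

Distance in frame 1: 10.6. Distance in frame 2: 9.0.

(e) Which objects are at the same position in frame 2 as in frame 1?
the red hexagon, the cyan square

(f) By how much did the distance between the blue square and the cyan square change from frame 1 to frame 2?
-1.8

Distance in frame 1: 7.1. Distance in frame 2: 5.3.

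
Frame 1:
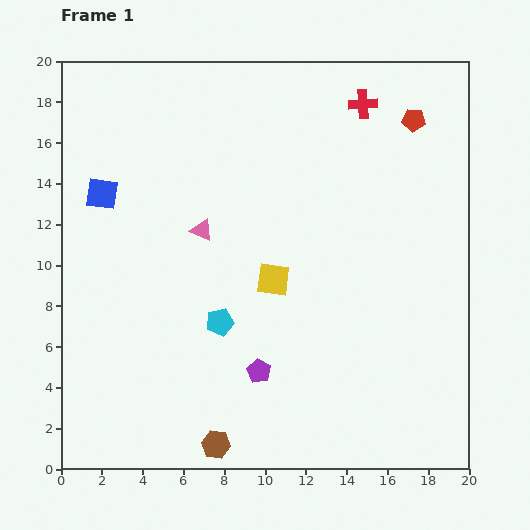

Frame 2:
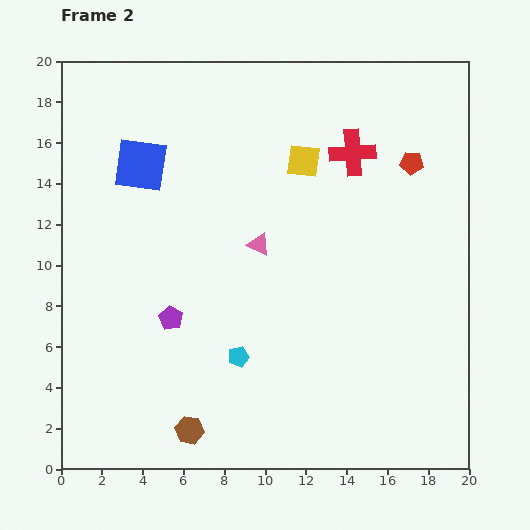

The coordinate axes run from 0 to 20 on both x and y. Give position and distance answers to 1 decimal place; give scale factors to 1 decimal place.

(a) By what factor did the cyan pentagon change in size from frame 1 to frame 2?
0.8×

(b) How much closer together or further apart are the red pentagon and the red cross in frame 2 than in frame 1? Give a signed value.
+0.3

Distance in frame 1: 2.6. Distance in frame 2: 2.9.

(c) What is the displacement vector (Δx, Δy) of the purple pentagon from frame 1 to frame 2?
(-4.3, 2.6)

The purple pentagon was at (9.7, 4.8) in frame 1 and (5.4, 7.4) in frame 2.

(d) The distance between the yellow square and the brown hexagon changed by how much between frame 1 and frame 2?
+5.7

Distance in frame 1: 8.6. Distance in frame 2: 14.3.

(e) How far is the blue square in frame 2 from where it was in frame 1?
2.4

The blue square moved from (2.0, 13.5) to (3.9, 14.9), a distance of √(1.9² + 1.4²) ≈ 2.4.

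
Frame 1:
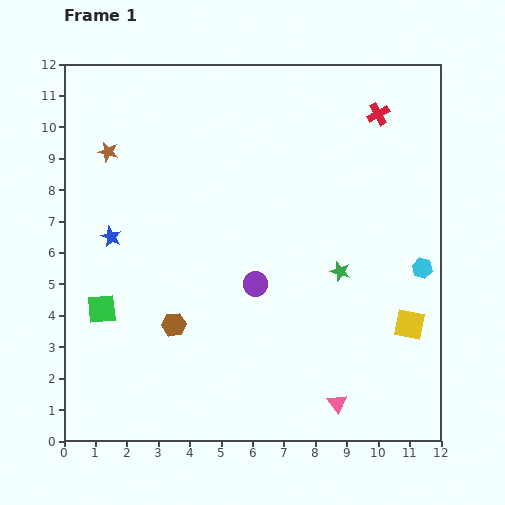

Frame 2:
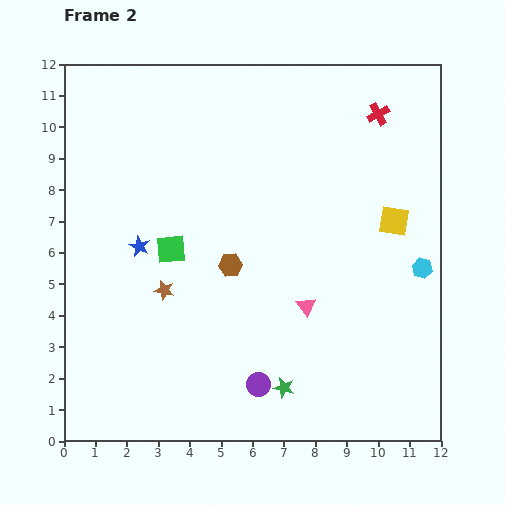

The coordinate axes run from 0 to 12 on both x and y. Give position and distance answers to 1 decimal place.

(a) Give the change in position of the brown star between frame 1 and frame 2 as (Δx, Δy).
(1.8, -4.4)

The brown star was at (1.4, 9.2) in frame 1 and (3.2, 4.8) in frame 2.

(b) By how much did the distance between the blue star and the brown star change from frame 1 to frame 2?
-1.1

Distance in frame 1: 2.7. Distance in frame 2: 1.6.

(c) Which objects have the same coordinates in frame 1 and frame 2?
the red cross, the cyan hexagon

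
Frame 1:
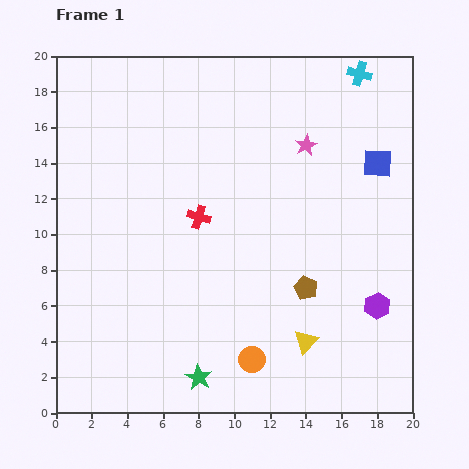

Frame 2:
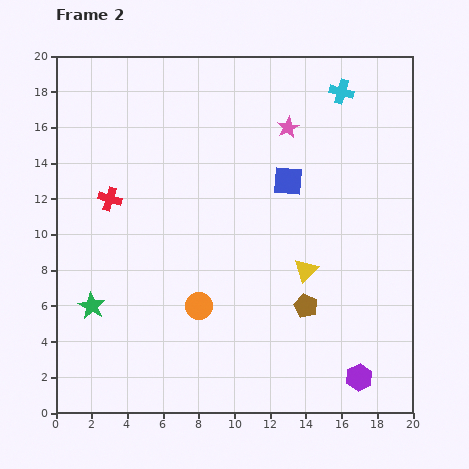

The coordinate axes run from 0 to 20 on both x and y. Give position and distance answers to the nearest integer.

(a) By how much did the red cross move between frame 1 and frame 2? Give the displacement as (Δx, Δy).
(-5, 1)

The red cross was at (8, 11) in frame 1 and (3, 12) in frame 2.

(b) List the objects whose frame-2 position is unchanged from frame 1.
none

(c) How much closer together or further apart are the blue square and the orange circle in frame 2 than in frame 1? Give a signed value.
-4

Distance in frame 1: 13. Distance in frame 2: 9.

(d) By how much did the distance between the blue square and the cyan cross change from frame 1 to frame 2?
+1

Distance in frame 1: 5. Distance in frame 2: 6.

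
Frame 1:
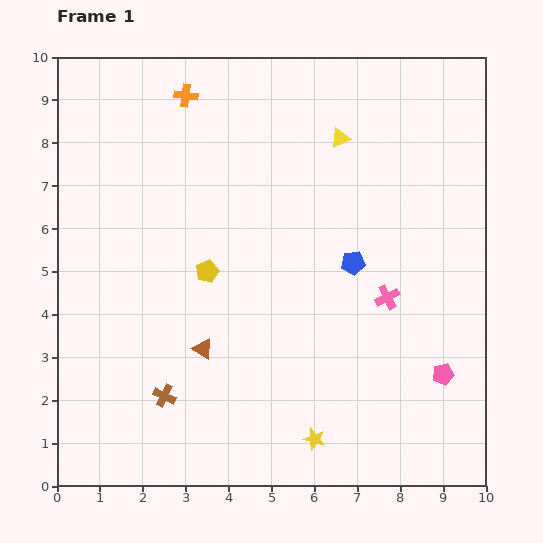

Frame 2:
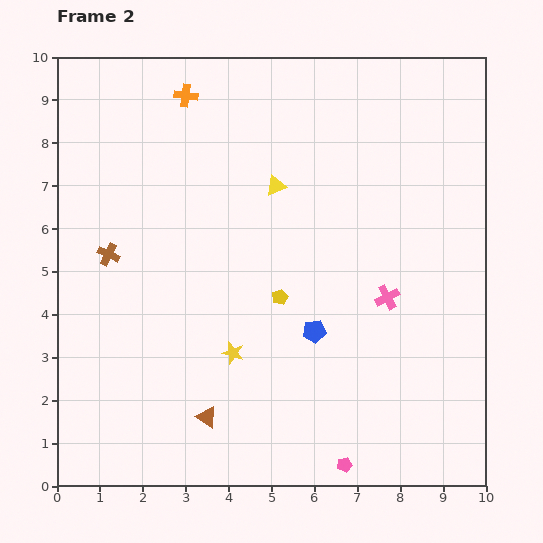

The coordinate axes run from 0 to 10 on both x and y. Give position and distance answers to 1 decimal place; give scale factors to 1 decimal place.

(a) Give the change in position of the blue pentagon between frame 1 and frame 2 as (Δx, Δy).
(-0.9, -1.6)

The blue pentagon was at (6.9, 5.2) in frame 1 and (6.0, 3.6) in frame 2.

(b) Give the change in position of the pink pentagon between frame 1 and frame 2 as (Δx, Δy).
(-2.3, -2.1)

The pink pentagon was at (9.0, 2.6) in frame 1 and (6.7, 0.5) in frame 2.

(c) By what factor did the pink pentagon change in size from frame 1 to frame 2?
0.7×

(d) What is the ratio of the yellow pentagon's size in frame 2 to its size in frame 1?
0.7×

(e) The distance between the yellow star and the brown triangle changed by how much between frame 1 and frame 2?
-1.7

Distance in frame 1: 3.3. Distance in frame 2: 1.6.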